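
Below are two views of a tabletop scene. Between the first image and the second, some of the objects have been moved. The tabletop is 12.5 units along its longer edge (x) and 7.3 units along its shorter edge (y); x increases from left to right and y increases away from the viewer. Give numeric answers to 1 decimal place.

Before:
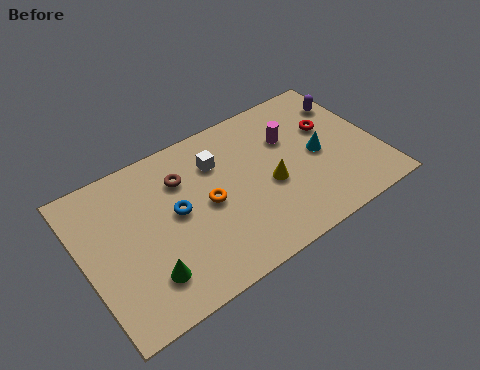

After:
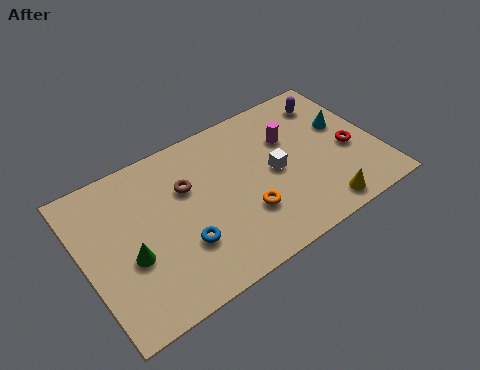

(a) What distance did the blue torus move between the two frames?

1.6

From (3.9, 3.9) to (3.9, 2.3), the blue torus covered √(0.0² + 1.6²) ≈ 1.6 units.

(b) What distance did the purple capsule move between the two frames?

0.8

The purple capsule moved from about (11.7, 5.5) to (11.0, 5.9), a distance of √(0.7² + 0.4²) ≈ 0.8.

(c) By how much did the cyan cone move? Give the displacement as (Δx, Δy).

(1.3, 0.9)

The cyan cone started near (10.0, 3.5) and ended near (11.3, 4.4).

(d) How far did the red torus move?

1.6

The red torus moved from about (10.7, 4.6) to (11.3, 3.1), a distance of √(0.6² + 1.5²) ≈ 1.6.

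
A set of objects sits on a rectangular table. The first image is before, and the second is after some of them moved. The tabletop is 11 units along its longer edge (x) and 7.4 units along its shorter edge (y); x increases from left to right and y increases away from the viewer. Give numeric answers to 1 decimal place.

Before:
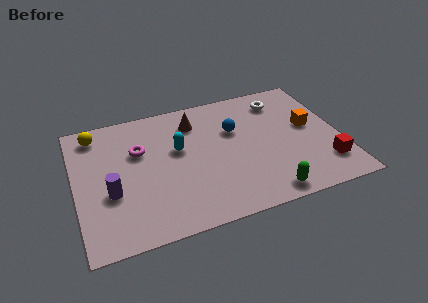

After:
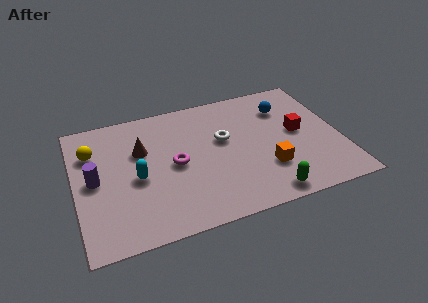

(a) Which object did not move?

the green capsule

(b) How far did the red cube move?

2.4

The red cube was near (10.2, 1.7) before and (9.3, 3.9) after, so it travelled √(0.9² + 2.2²) ≈ 2.4 units.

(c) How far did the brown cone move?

2.5

The brown cone moved from about (5.1, 5.8) to (2.8, 4.8), a distance of √(2.3² + 1.0²) ≈ 2.5.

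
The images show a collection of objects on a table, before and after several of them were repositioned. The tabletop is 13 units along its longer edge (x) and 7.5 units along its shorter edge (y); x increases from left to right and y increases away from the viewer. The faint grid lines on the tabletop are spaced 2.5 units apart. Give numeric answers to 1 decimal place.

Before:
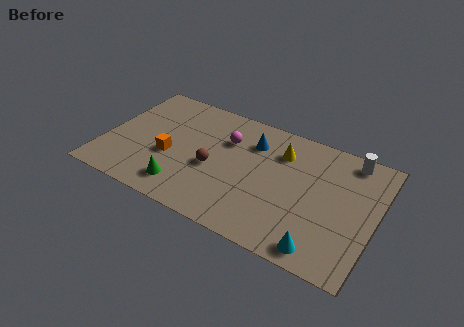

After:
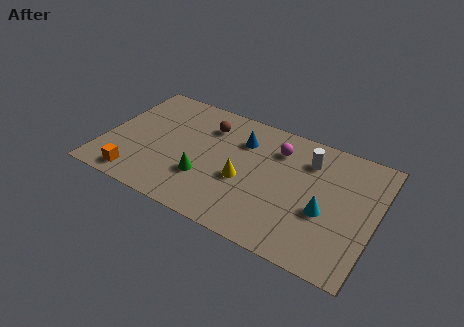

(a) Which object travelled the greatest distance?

the yellow cone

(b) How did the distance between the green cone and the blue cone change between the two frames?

-1.6

The distance was about 5.0 in the first image and 3.4 in the second, so they moved 1.6 units closer together.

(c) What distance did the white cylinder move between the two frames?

2.1

From (11.5, 6.6) to (9.6, 5.7), the white cylinder covered √(1.9² + 0.9²) ≈ 2.1 units.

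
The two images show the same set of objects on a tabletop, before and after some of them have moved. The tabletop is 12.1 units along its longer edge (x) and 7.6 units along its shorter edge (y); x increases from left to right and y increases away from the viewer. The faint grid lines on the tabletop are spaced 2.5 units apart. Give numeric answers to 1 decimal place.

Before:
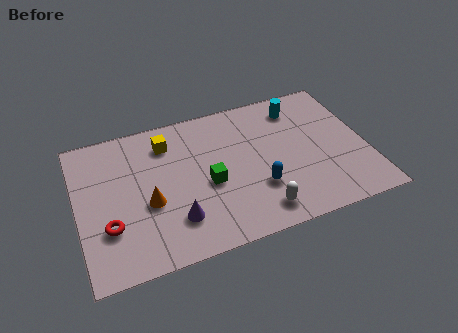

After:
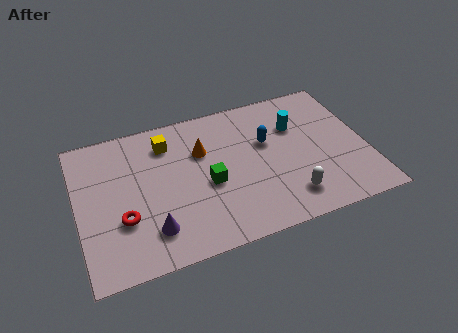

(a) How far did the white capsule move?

1.3

The white capsule was near (7.3, 1.2) before and (8.6, 1.5) after, so it travelled √(1.3² + 0.3²) ≈ 1.3 units.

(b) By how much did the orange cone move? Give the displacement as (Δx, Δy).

(2.4, 2.0)

The orange cone was at about (2.9, 3.1) and moved to about (5.3, 5.1).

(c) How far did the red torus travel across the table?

0.6

The red torus was near (1.2, 2.4) before and (1.8, 2.6) after, so it travelled √(0.6² + 0.2²) ≈ 0.6 units.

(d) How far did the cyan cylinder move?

1.0

The cyan cylinder moved from about (9.5, 6.2) to (9.3, 5.2), a distance of √(0.2² + 1.0²) ≈ 1.0.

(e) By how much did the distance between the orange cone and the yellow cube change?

-1.4

Before: roughly 3.1 units apart; after: 1.7. That's 1.4 units closer together.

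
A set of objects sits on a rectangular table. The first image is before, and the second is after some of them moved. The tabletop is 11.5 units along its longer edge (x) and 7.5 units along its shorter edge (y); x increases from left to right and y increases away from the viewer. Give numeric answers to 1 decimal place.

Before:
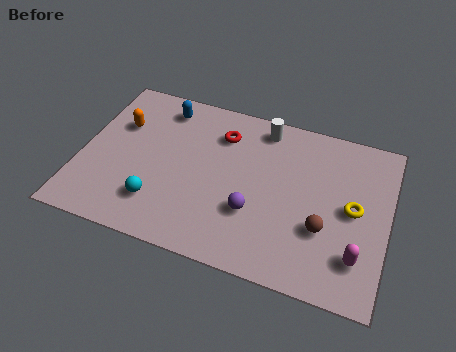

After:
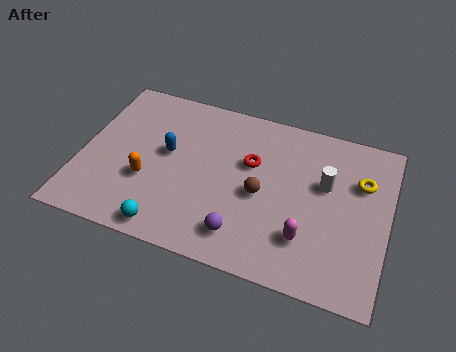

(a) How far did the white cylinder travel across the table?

3.1

The white cylinder moved from about (6.6, 6.5) to (9.1, 4.6), a distance of √(2.5² + 1.9²) ≈ 3.1.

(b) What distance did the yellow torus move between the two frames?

1.3

From (10.2, 3.8) to (10.4, 5.1), the yellow torus covered √(0.2² + 1.3²) ≈ 1.3 units.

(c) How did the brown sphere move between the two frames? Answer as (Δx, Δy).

(-2.4, 0.8)

The brown sphere was at about (9.2, 2.6) and moved to about (6.8, 3.4).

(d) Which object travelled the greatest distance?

the white cylinder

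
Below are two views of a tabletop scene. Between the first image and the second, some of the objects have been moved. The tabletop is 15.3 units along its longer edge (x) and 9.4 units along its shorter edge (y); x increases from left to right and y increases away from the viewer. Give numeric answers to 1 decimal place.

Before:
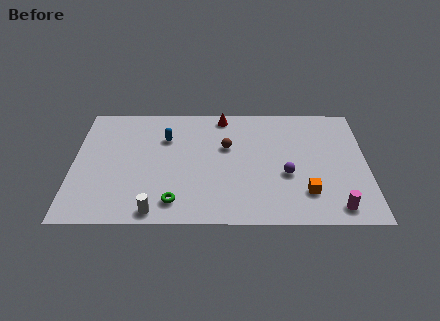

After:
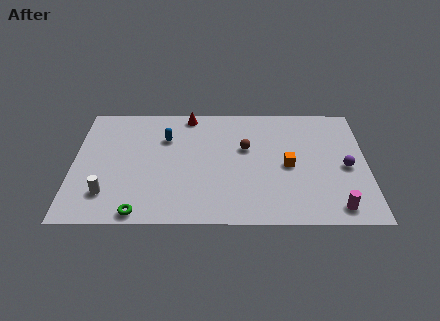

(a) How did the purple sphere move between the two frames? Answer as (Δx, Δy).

(3.1, 0.6)

From the two frames, the purple sphere sits at roughly (11.1, 3.7) before and (14.2, 4.3) after.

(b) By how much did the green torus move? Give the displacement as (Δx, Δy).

(-1.8, -0.8)

The green torus was at about (5.3, 1.6) and moved to about (3.5, 0.8).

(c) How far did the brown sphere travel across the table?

1.0

From (8.0, 5.9) to (9.0, 5.8), the brown sphere covered √(1.0² + 0.1²) ≈ 1.0 units.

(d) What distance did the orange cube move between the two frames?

2.3

The orange cube was near (12.1, 2.3) before and (11.2, 4.4) after, so it travelled √(0.9² + 2.1²) ≈ 2.3 units.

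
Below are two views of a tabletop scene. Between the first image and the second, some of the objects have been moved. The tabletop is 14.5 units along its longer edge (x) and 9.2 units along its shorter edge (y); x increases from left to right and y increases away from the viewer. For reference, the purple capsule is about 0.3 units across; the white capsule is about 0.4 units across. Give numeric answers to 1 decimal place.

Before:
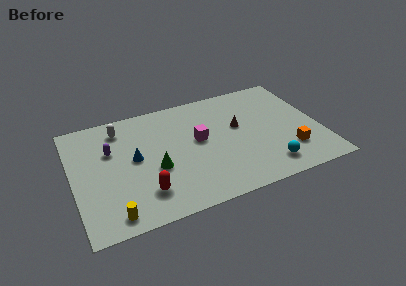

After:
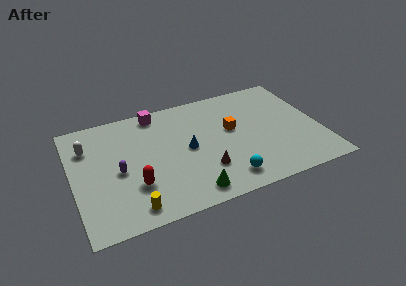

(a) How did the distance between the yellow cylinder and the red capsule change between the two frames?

-0.5

Before: roughly 2.1 units apart; after: 1.6. That's 0.5 units closer together.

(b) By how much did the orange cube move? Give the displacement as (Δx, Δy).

(-3.1, 2.9)

From the two frames, the orange cube sits at roughly (12.5, 2.4) before and (9.4, 5.3) after.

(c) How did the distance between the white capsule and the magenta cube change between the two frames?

-0.6

The distance was about 5.1 in the first image and 4.5 in the second, so they moved 0.6 units closer together.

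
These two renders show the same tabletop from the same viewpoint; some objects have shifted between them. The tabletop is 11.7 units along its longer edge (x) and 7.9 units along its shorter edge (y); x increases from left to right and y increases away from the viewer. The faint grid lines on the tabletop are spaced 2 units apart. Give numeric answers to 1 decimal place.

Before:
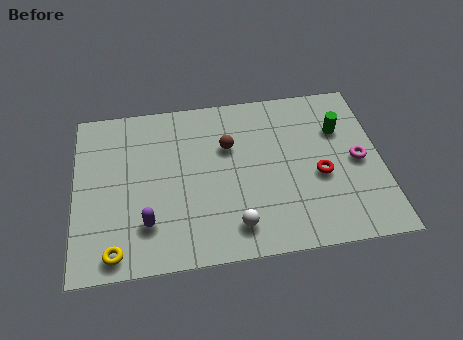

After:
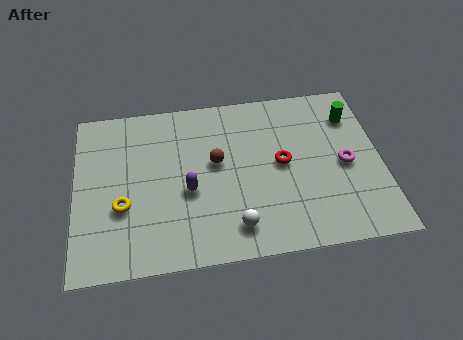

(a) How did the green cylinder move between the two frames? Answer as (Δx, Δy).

(0.5, 0.6)

From the two frames, the green cylinder sits at roughly (10.2, 5.4) before and (10.7, 6.0) after.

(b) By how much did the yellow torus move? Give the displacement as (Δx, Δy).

(0.3, 2.0)

From the two frames, the yellow torus sits at roughly (1.5, 0.9) before and (1.8, 2.9) after.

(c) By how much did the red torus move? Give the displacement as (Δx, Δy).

(-1.4, 0.8)

From the two frames, the red torus sits at roughly (9.3, 3.3) before and (7.9, 4.1) after.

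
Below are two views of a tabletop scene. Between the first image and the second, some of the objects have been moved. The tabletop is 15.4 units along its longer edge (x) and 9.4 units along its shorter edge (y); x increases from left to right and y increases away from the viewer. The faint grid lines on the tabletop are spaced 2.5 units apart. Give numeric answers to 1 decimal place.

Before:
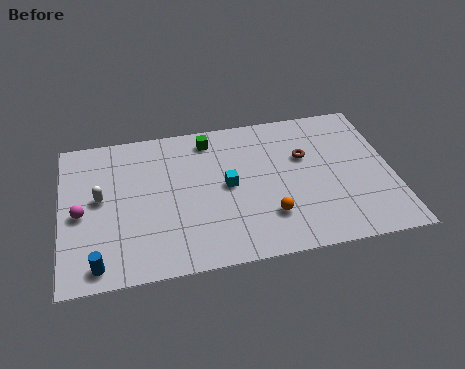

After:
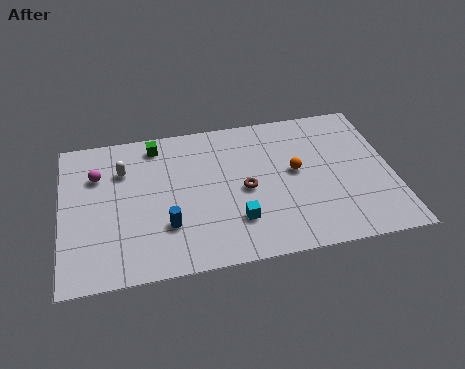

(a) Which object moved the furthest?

the blue cylinder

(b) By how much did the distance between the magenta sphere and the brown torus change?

-3.5

They were about 10.6 units apart before and 7.1 after — 3.5 units closer together.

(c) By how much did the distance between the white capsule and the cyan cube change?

+0.7

The distance was about 5.9 in the first image and 6.6 in the second, so they moved 0.7 units further apart.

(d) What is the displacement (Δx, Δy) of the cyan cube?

(0.3, -2.3)

The cyan cube was at about (7.7, 4.8) and moved to about (8.0, 2.5).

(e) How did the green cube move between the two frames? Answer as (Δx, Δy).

(-2.5, 0.1)

From the two frames, the green cube sits at roughly (7.0, 8.0) before and (4.5, 8.1) after.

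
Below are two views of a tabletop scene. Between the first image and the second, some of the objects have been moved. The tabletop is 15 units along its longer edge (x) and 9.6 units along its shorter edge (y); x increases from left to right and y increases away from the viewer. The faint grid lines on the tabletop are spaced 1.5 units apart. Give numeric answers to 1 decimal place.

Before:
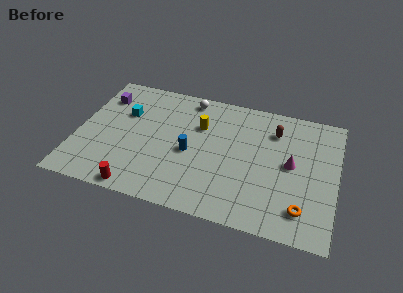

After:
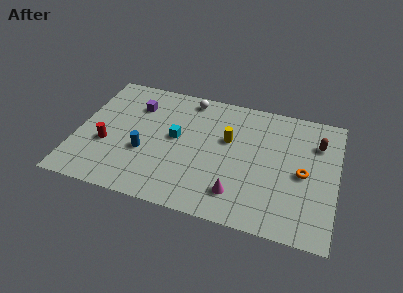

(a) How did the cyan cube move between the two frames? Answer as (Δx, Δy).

(3.1, -1.1)

The cyan cube was at about (2.6, 6.3) and moved to about (5.7, 5.2).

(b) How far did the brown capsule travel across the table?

2.5

From (11.3, 7.3) to (13.8, 7.0), the brown capsule covered √(2.5² + 0.3²) ≈ 2.5 units.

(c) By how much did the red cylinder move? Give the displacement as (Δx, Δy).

(-2.1, 2.8)

From the two frames, the red cylinder sits at roughly (3.9, 0.8) before and (1.8, 3.6) after.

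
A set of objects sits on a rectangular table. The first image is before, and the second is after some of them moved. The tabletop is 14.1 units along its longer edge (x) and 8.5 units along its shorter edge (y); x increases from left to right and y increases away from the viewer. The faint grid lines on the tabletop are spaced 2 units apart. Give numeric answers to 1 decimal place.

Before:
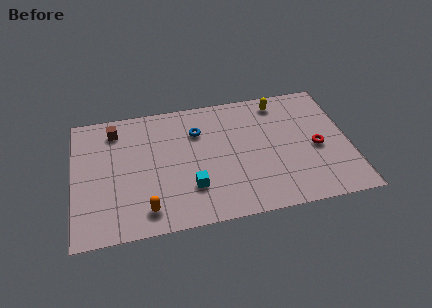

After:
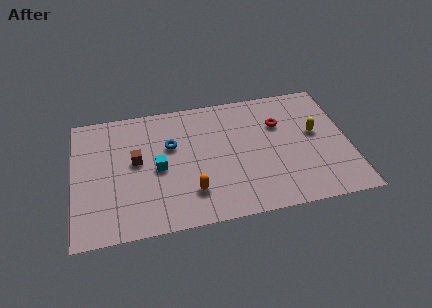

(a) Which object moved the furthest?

the yellow capsule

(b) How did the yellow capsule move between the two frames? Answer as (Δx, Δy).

(1.7, -2.5)

From the two frames, the yellow capsule sits at roughly (10.7, 7.3) before and (12.4, 4.8) after.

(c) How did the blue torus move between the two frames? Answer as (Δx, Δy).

(-1.4, -0.7)

From the two frames, the blue torus sits at roughly (6.4, 6.1) before and (5.0, 5.4) after.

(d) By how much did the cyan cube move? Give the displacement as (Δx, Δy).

(-1.6, 1.6)

The cyan cube was at about (5.9, 2.4) and moved to about (4.3, 4.0).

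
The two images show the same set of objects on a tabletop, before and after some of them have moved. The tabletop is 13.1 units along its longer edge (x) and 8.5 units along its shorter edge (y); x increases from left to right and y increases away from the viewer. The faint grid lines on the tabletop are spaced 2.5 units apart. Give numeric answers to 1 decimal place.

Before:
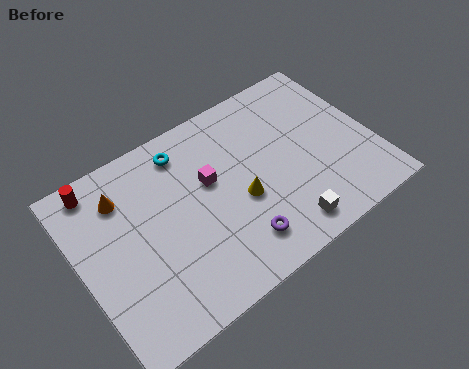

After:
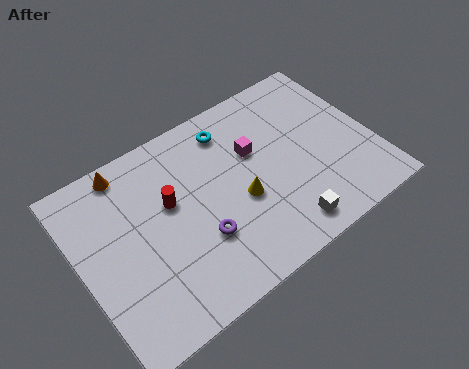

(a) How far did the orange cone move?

1.2

From (2.2, 6.5) to (2.6, 7.6), the orange cone covered √(0.4² + 1.1²) ≈ 1.2 units.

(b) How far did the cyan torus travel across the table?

2.1

The cyan torus moved from about (5.1, 7.1) to (7.2, 7.0), a distance of √(2.1² + 0.1²) ≈ 2.1.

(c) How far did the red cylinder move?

3.7

The red cylinder moved from about (1.3, 7.5) to (4.1, 5.1), a distance of √(2.8² + 2.4²) ≈ 3.7.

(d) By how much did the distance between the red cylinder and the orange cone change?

+1.6

Before: roughly 1.3 units apart; after: 2.9. That's 1.6 units further apart.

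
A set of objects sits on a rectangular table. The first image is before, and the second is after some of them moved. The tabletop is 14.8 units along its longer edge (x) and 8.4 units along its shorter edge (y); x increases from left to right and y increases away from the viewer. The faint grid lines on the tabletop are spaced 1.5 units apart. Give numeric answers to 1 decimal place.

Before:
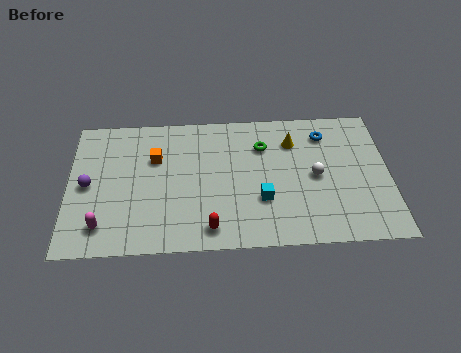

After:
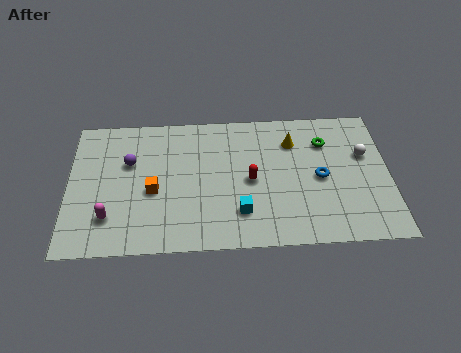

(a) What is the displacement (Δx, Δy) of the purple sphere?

(1.9, 1.3)

The purple sphere was at about (0.9, 4.1) and moved to about (2.8, 5.4).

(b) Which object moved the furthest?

the red capsule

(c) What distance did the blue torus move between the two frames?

2.7

The blue torus was near (11.9, 6.7) before and (11.6, 4.0) after, so it travelled √(0.3² + 2.7²) ≈ 2.7 units.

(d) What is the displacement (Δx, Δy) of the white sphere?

(2.3, 1.2)

From the two frames, the white sphere sits at roughly (11.4, 4.1) before and (13.7, 5.3) after.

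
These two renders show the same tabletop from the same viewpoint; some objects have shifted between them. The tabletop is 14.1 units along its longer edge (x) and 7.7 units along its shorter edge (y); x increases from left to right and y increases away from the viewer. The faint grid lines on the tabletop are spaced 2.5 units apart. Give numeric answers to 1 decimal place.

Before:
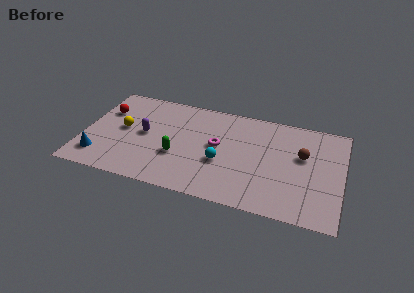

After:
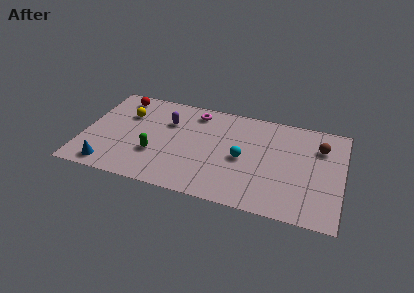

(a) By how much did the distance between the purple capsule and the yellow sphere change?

+1.1

Before: roughly 1.2 units apart; after: 2.3. That's 1.1 units further apart.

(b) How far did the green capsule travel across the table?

1.2

The green capsule was near (5.2, 2.8) before and (4.0, 2.6) after, so it travelled √(1.2² + 0.2²) ≈ 1.2 units.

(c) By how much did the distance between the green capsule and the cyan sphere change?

+2.4

Before: roughly 2.4 units apart; after: 4.8. That's 2.4 units further apart.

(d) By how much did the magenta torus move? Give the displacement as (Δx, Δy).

(-1.4, 2.3)

The magenta torus started near (7.3, 4.2) and ended near (5.9, 6.5).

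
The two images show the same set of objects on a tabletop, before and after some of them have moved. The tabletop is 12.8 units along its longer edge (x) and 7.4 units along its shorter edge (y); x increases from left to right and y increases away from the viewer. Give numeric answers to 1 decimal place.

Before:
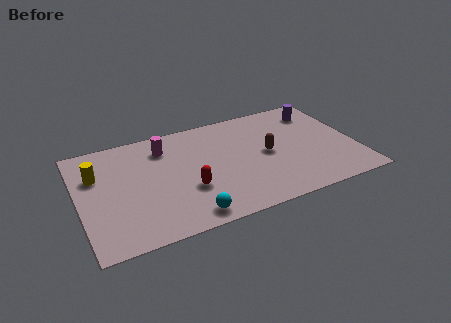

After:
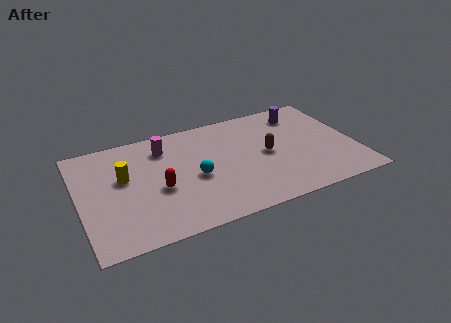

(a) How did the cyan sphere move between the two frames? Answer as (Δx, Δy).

(0.6, 2.4)

The cyan sphere started near (4.7, 0.9) and ended near (5.3, 3.3).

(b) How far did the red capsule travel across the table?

1.4

The red capsule moved from about (4.9, 2.6) to (3.6, 3.1), a distance of √(1.3² + 0.5²) ≈ 1.4.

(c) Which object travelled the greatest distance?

the cyan sphere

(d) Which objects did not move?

the brown capsule and the magenta cylinder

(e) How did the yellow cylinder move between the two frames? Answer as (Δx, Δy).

(1.2, -0.6)

From the two frames, the yellow cylinder sits at roughly (0.9, 5.0) before and (2.1, 4.4) after.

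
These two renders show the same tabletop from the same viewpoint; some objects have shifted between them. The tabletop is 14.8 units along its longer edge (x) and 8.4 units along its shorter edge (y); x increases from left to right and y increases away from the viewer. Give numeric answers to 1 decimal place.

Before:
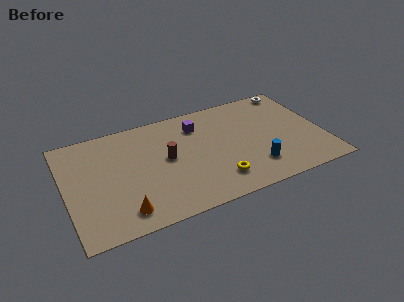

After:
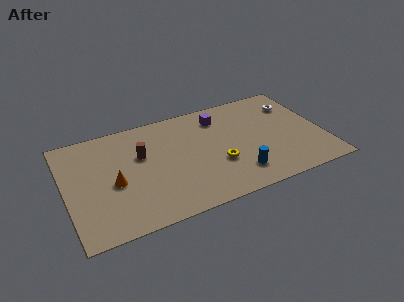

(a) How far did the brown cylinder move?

1.6

From (5.8, 4.5) to (4.4, 5.3), the brown cylinder covered √(1.4² + 0.8²) ≈ 1.6 units.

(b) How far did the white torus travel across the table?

1.3

The white torus was near (13.6, 7.6) before and (13.5, 6.3) after, so it travelled √(0.1² + 1.3²) ≈ 1.3 units.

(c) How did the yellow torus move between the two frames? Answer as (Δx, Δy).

(0.2, 1.2)

The yellow torus started near (8.4, 1.8) and ended near (8.6, 3.0).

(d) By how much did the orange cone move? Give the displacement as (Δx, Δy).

(-0.3, 2.3)

The orange cone started near (3.0, 1.4) and ended near (2.7, 3.7).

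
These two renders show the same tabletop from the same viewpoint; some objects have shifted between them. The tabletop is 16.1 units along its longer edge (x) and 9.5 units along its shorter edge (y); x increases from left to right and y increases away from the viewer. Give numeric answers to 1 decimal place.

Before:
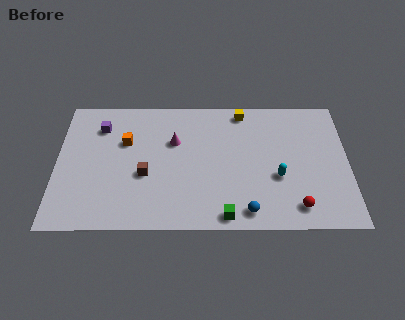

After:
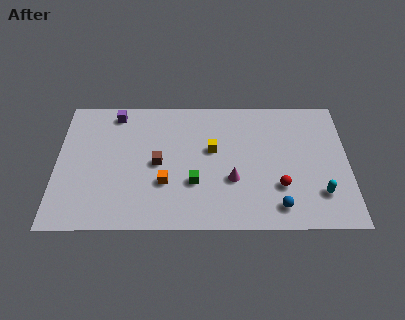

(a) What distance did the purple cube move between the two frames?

1.3

From (2.4, 7.3) to (3.2, 8.3), the purple cube covered √(0.8² + 1.0²) ≈ 1.3 units.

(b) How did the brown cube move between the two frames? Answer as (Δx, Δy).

(0.7, 0.8)

From the two frames, the brown cube sits at roughly (4.9, 3.8) before and (5.6, 4.6) after.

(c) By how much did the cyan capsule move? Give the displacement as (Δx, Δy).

(2.3, -1.2)

The cyan capsule started near (12.2, 3.6) and ended near (14.5, 2.4).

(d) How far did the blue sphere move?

1.7

The blue sphere moved from about (10.5, 1.2) to (12.2, 1.5), a distance of √(1.7² + 0.3²) ≈ 1.7.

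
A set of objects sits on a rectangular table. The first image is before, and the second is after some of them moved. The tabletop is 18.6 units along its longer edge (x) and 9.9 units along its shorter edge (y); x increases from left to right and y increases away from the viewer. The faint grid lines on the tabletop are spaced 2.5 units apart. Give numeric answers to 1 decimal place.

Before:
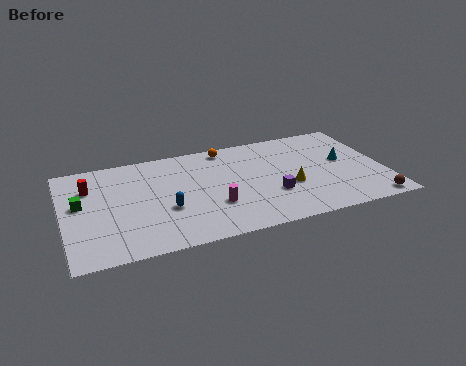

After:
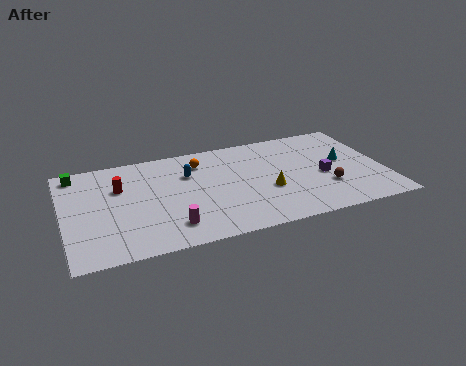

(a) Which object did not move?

the cyan cone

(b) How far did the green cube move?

3.1

From (1.0, 5.6) to (0.9, 8.7), the green cube covered √(0.1² + 3.1²) ≈ 3.1 units.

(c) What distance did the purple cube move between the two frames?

3.3

From (11.9, 3.3) to (15.0, 4.3), the purple cube covered √(3.1² + 1.0²) ≈ 3.3 units.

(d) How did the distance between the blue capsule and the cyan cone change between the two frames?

-1.6

Before: roughly 10.8 units apart; after: 9.2. That's 1.6 units closer together.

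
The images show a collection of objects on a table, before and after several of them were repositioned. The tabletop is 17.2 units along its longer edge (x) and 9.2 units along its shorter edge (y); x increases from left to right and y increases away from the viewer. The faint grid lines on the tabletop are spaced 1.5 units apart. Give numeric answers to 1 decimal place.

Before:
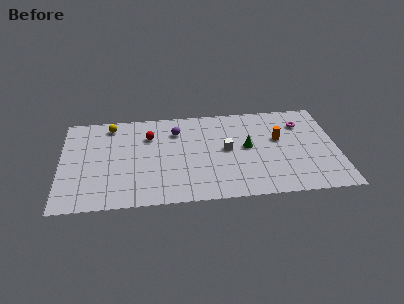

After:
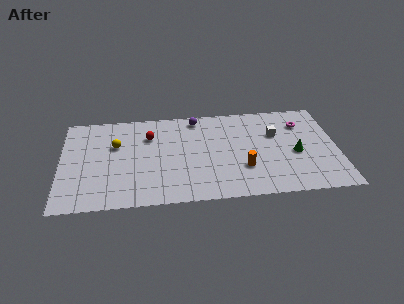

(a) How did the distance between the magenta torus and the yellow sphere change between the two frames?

-0.3

They were about 12.0 units apart before and 11.7 after — 0.3 units closer together.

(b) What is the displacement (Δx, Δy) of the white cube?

(3.1, 1.2)

The white cube started near (10.3, 4.8) and ended near (13.4, 6.0).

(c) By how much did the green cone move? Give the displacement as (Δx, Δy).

(3.0, -0.9)

The green cone was at about (11.6, 4.9) and moved to about (14.6, 4.0).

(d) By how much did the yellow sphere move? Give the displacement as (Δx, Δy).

(0.3, -2.0)

From the two frames, the yellow sphere sits at roughly (3.1, 7.9) before and (3.4, 5.9) after.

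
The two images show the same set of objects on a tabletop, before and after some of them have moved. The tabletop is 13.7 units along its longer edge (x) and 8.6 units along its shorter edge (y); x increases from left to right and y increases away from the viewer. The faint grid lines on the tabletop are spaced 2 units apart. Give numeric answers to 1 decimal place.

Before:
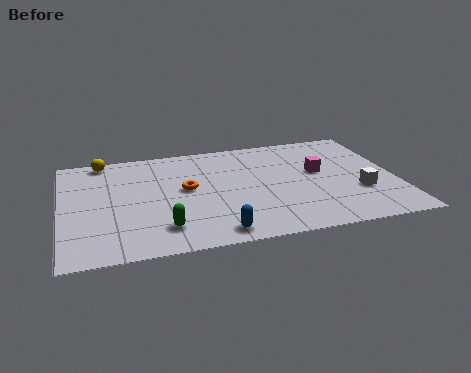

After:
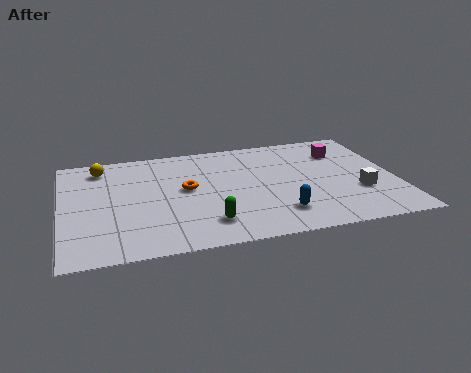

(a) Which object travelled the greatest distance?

the blue capsule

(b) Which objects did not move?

the white cube and the orange torus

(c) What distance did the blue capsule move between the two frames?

2.8

The blue capsule moved from about (6.1, 1.0) to (8.7, 1.9), a distance of √(2.6² + 0.9²) ≈ 2.8.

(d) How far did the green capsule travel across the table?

1.8

The green capsule moved from about (4.0, 1.8) to (5.8, 1.8), a distance of √(1.8² + 0.0²) ≈ 1.8.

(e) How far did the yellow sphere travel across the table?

0.6

The yellow sphere moved from about (1.8, 7.8) to (1.7, 7.2), a distance of √(0.1² + 0.6²) ≈ 0.6.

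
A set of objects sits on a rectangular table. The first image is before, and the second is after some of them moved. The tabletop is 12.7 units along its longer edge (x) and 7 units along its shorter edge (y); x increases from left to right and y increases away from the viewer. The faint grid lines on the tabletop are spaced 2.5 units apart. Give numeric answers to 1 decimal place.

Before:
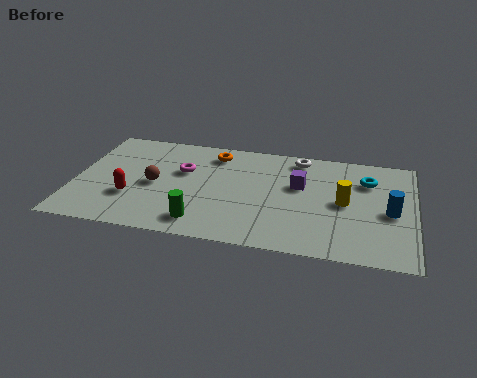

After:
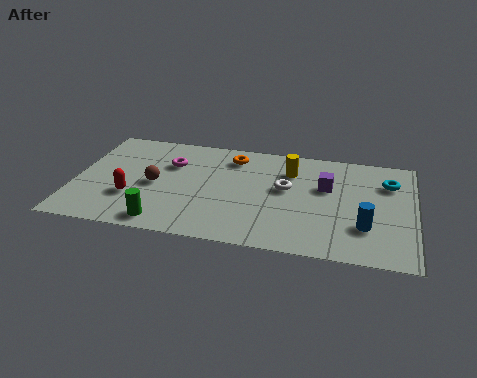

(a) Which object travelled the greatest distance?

the yellow cylinder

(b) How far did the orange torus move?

0.7

The orange torus was near (5.1, 5.8) before and (5.8, 5.7) after, so it travelled √(0.7² + 0.1²) ≈ 0.7 units.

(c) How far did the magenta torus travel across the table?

0.6

The magenta torus moved from about (4.0, 4.4) to (3.5, 4.8), a distance of √(0.5² + 0.4²) ≈ 0.6.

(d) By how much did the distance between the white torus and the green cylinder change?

-0.6

They were about 6.0 units apart before and 5.4 after — 0.6 units closer together.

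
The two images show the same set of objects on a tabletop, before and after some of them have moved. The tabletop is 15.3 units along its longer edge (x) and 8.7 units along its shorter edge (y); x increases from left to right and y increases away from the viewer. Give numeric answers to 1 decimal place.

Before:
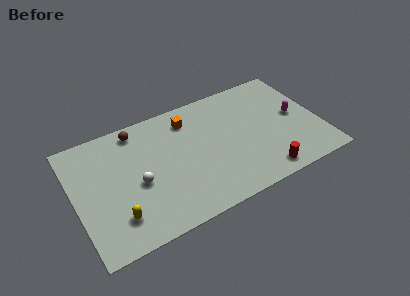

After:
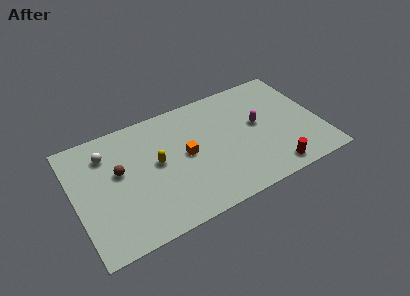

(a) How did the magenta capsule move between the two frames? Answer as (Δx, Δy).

(-2.4, 0.3)

The magenta capsule started near (13.9, 4.5) and ended near (11.5, 4.8).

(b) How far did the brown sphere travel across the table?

2.9

From (4.2, 7.6) to (2.8, 5.1), the brown sphere covered √(1.4² + 2.5²) ≈ 2.9 units.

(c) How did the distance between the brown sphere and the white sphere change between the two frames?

-2.1

The distance was about 3.8 in the first image and 1.7 in the second, so they moved 2.1 units closer together.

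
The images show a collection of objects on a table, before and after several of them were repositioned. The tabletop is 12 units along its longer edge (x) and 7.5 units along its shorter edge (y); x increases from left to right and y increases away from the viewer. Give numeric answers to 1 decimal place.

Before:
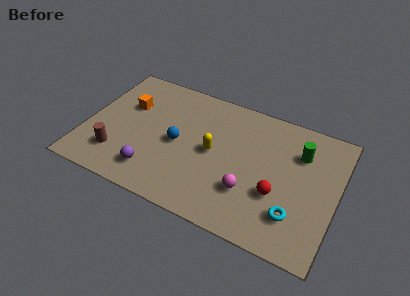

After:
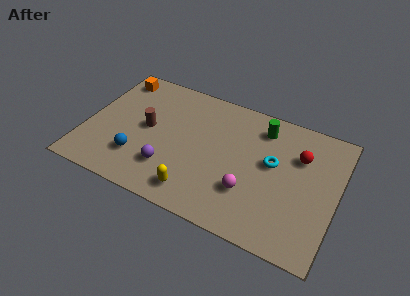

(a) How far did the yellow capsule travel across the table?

2.6

The yellow capsule moved from about (6.1, 3.8) to (5.6, 1.2), a distance of √(0.5² + 2.6²) ≈ 2.6.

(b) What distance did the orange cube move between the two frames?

1.7

The orange cube was near (1.8, 4.9) before and (1.0, 6.4) after, so it travelled √(0.8² + 1.5²) ≈ 1.7 units.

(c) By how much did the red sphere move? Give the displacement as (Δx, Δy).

(0.8, 2.5)

The red sphere was at about (9.3, 2.7) and moved to about (10.1, 5.2).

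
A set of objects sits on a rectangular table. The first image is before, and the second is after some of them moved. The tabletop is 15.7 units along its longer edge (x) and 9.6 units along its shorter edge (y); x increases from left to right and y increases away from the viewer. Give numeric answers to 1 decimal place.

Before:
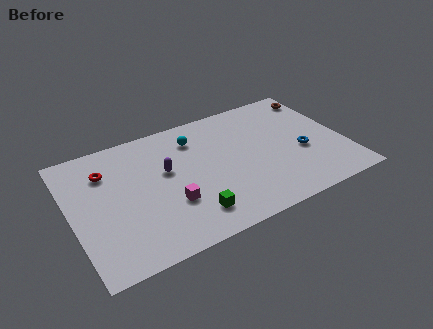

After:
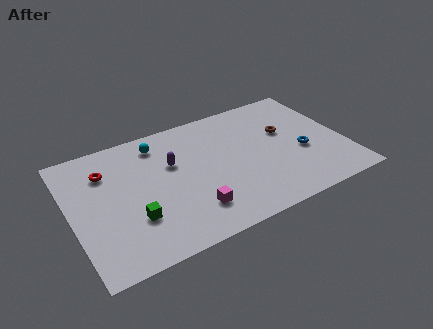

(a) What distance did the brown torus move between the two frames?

3.3

The brown torus moved from about (14.9, 8.1) to (12.5, 5.9), a distance of √(2.4² + 2.2²) ≈ 3.3.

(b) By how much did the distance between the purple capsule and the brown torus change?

-3.1

The distance was about 9.7 in the first image and 6.6 in the second, so they moved 3.1 units closer together.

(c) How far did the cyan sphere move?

2.2

The cyan sphere was near (7.4, 7.5) before and (5.3, 8.0) after, so it travelled √(2.1² + 0.5²) ≈ 2.2 units.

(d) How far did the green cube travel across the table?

3.3

From (6.4, 1.9) to (3.3, 3.0), the green cube covered √(3.1² + 1.1²) ≈ 3.3 units.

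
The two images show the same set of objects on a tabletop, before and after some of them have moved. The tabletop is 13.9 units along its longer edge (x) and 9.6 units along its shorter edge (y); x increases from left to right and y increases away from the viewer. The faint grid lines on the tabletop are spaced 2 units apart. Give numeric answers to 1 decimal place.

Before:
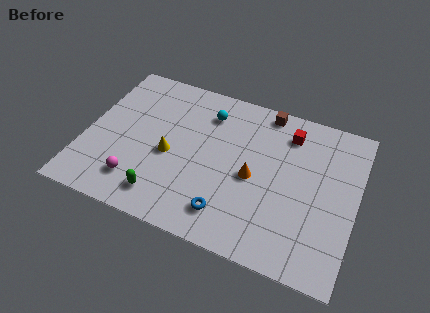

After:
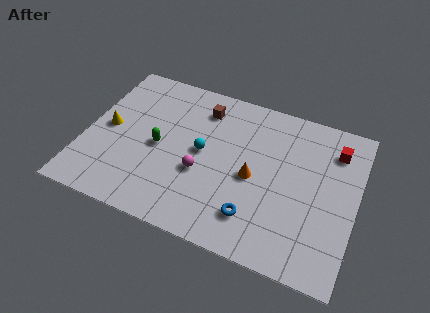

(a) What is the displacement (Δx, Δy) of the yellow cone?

(-3.3, 0.6)

The yellow cone started near (4.4, 4.2) and ended near (1.1, 4.8).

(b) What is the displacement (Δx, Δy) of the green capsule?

(-0.6, 2.9)

The green capsule was at about (4.4, 1.6) and moved to about (3.8, 4.5).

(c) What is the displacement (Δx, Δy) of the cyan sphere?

(0.0, -2.5)

From the two frames, the cyan sphere sits at roughly (6.0, 7.5) before and (6.0, 5.0) after.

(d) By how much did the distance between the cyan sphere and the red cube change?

+2.9

The distance was about 4.2 in the first image and 7.1 in the second, so they moved 2.9 units further apart.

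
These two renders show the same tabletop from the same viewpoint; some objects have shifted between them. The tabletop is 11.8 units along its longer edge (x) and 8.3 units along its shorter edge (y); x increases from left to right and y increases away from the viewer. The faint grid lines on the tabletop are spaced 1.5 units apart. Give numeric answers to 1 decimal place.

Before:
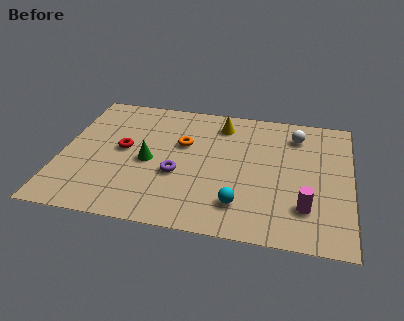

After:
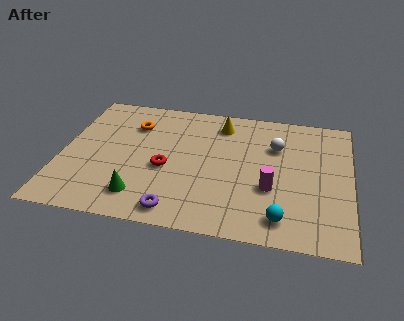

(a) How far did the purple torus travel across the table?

2.2

From (4.8, 3.2) to (4.9, 1.0), the purple torus covered √(0.1² + 2.2²) ≈ 2.2 units.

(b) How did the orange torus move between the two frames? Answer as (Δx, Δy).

(-2.1, 0.9)

The orange torus started near (4.9, 5.2) and ended near (2.8, 6.1).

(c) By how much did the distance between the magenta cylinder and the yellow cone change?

-1.5

The distance was about 5.9 in the first image and 4.4 in the second, so they moved 1.5 units closer together.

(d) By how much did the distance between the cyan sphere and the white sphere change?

-0.8

Before: roughly 5.2 units apart; after: 4.4. That's 0.8 units closer together.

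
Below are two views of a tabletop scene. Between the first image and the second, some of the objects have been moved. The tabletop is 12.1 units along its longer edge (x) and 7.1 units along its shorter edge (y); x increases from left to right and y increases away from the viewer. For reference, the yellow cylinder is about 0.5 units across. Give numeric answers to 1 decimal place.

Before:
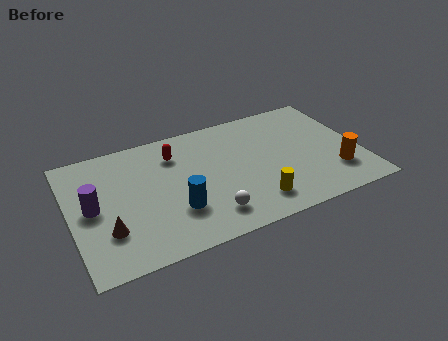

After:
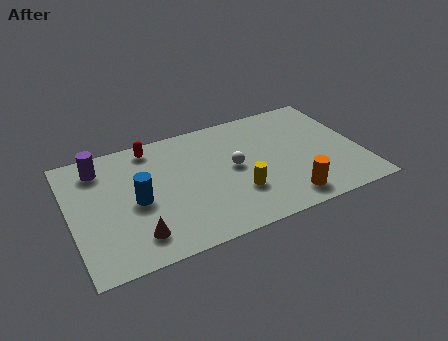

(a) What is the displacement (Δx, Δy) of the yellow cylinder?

(-0.6, 0.8)

The yellow cylinder started near (7.4, 1.4) and ended near (6.8, 2.2).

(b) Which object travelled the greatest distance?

the white sphere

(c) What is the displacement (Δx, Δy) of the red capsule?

(-0.9, 0.8)

From the two frames, the red capsule sits at roughly (4.5, 5.4) before and (3.6, 6.2) after.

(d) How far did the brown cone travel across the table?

1.3

From (1.4, 2.1) to (2.5, 1.4), the brown cone covered √(1.1² + 0.7²) ≈ 1.3 units.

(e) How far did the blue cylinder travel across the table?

1.9

From (4.2, 2.2) to (2.7, 3.3), the blue cylinder covered √(1.5² + 1.1²) ≈ 1.9 units.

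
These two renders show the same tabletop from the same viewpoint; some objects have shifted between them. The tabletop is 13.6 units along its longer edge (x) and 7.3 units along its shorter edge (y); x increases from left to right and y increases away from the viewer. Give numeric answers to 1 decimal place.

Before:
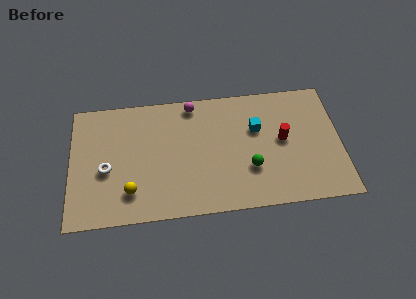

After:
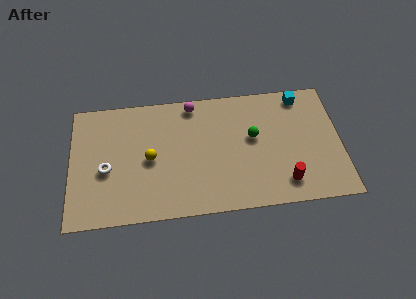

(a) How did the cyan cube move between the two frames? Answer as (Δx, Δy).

(2.3, 1.7)

The cyan cube started near (9.4, 4.7) and ended near (11.7, 6.4).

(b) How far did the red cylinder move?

2.5

The red cylinder was near (10.7, 3.9) before and (10.7, 1.4) after, so it travelled √(0.0² + 2.5²) ≈ 2.5 units.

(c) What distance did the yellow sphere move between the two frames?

2.1

The yellow sphere moved from about (3.0, 1.7) to (4.0, 3.5), a distance of √(1.0² + 1.8²) ≈ 2.1.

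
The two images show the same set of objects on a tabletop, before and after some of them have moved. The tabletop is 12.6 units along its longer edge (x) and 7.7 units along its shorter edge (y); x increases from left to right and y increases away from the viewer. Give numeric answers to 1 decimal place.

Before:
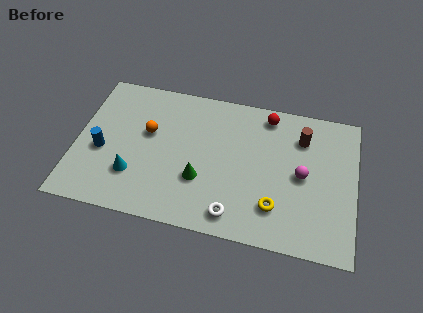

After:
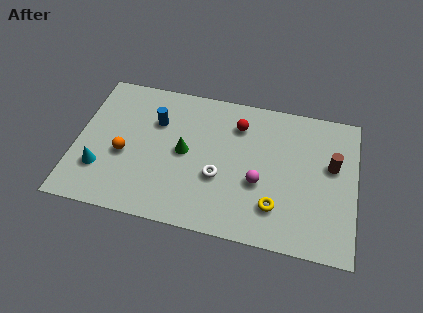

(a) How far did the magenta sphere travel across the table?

2.1

From (10.2, 3.8) to (8.3, 3.0), the magenta sphere covered √(1.9² + 0.8²) ≈ 2.1 units.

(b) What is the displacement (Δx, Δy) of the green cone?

(-0.8, 1.3)

From the two frames, the green cone sits at roughly (5.7, 2.6) before and (4.9, 3.9) after.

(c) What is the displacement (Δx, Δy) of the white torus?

(-0.8, 1.8)

The white torus was at about (7.3, 1.1) and moved to about (6.5, 2.9).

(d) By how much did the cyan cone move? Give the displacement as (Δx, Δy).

(-1.5, 0.0)

From the two frames, the cyan cone sits at roughly (2.7, 2.2) before and (1.2, 2.2) after.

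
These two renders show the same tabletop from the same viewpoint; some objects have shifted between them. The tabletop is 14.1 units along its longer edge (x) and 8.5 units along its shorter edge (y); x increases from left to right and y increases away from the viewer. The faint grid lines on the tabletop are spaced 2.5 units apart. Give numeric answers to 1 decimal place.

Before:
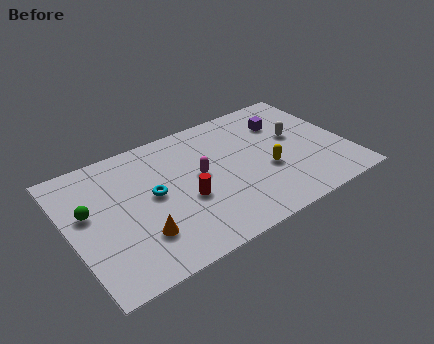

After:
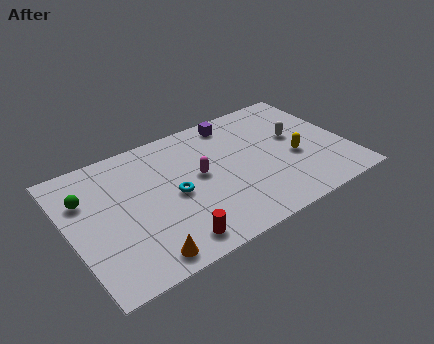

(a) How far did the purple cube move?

2.7

The purple cube was near (11.3, 6.2) before and (8.9, 7.4) after, so it travelled √(2.4² + 1.2²) ≈ 2.7 units.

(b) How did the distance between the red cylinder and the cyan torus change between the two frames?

+1.0

They were about 1.9 units apart before and 2.9 after — 1.0 units further apart.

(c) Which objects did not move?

the magenta capsule and the white capsule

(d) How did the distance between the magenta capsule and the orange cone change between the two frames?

+0.9

Before: roughly 4.1 units apart; after: 5.0. That's 0.9 units further apart.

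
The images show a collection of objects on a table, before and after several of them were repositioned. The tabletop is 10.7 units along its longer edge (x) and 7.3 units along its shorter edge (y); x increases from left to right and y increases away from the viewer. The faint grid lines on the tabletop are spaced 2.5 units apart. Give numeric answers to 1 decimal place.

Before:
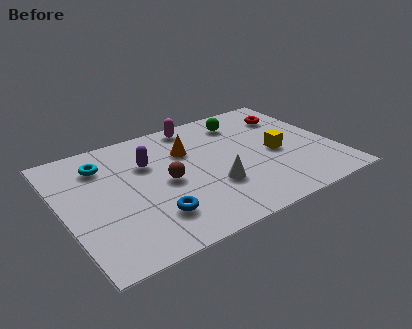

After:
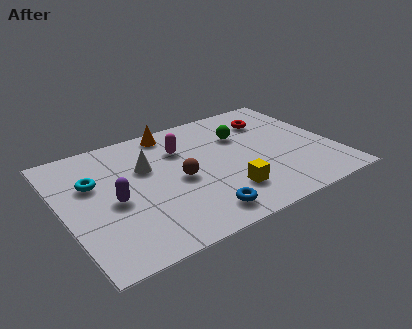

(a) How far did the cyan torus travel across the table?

1.0

The cyan torus was near (1.8, 5.6) before and (1.3, 4.7) after, so it travelled √(0.5² + 0.9²) ≈ 1.0 units.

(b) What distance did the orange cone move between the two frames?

1.6

From (5.1, 5.0) to (4.7, 6.5), the orange cone covered √(0.4² + 1.5²) ≈ 1.6 units.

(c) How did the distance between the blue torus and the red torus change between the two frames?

-1.5

Before: roughly 7.2 units apart; after: 5.7. That's 1.5 units closer together.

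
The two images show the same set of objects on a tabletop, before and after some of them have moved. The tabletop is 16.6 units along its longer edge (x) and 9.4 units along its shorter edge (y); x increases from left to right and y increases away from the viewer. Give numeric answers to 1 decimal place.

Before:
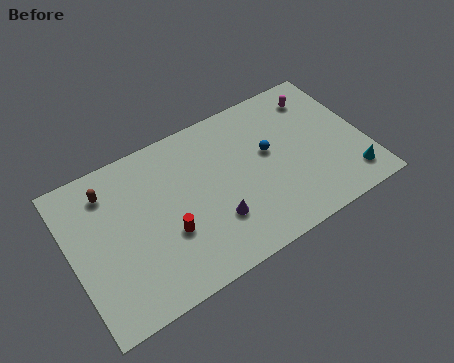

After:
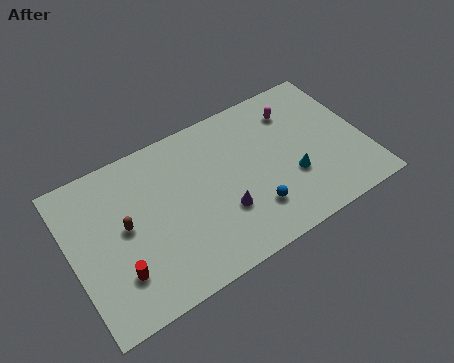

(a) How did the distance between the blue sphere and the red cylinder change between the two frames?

+1.2

They were about 6.4 units apart before and 7.6 after — 1.2 units further apart.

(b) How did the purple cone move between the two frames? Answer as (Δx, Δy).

(0.5, 0.3)

The purple cone started near (7.8, 2.8) and ended near (8.3, 3.1).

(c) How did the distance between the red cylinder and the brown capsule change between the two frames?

-2.4

Before: roughly 5.0 units apart; after: 2.6. That's 2.4 units closer together.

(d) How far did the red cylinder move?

3.0

From (5.2, 3.4) to (2.3, 2.5), the red cylinder covered √(2.9² + 0.9²) ≈ 3.0 units.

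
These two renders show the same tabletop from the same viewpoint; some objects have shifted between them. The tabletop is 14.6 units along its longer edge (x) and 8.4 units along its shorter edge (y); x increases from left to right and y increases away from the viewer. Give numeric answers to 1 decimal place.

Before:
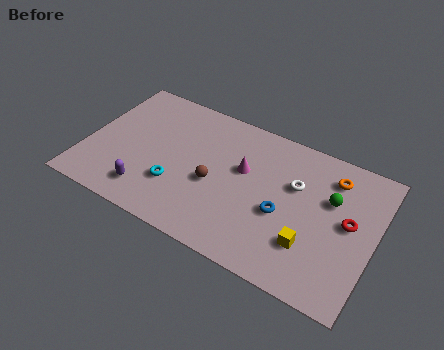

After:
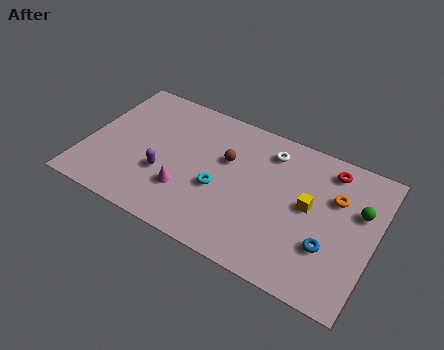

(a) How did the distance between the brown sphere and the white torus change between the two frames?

-1.8

They were about 4.3 units apart before and 2.5 after — 1.8 units closer together.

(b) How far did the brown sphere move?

1.7

From (6.6, 3.6) to (7.0, 5.3), the brown sphere covered √(0.4² + 1.7²) ≈ 1.7 units.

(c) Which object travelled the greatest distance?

the magenta cone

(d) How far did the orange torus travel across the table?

1.1

The orange torus moved from about (12.2, 6.7) to (12.5, 5.6), a distance of √(0.3² + 1.1²) ≈ 1.1.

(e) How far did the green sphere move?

1.4

The green sphere was near (12.3, 5.4) before and (13.7, 5.4) after, so it travelled √(1.4² + 0.0²) ≈ 1.4 units.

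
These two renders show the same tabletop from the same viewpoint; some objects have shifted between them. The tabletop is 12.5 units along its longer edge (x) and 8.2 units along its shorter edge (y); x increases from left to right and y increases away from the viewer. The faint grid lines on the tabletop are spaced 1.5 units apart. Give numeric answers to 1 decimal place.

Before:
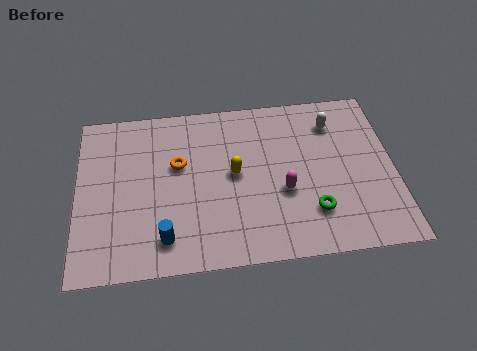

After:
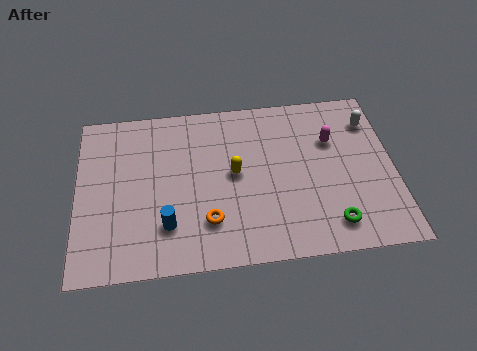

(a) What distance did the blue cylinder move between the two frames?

0.6

The blue cylinder moved from about (3.4, 1.5) to (3.5, 2.1), a distance of √(0.1² + 0.6²) ≈ 0.6.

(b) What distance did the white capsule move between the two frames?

1.5

From (10.2, 6.4) to (11.7, 6.3), the white capsule covered √(1.5² + 0.1²) ≈ 1.5 units.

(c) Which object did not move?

the yellow capsule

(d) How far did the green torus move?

1.0

The green torus moved from about (9.2, 2.1) to (9.9, 1.4), a distance of √(0.7² + 0.7²) ≈ 1.0.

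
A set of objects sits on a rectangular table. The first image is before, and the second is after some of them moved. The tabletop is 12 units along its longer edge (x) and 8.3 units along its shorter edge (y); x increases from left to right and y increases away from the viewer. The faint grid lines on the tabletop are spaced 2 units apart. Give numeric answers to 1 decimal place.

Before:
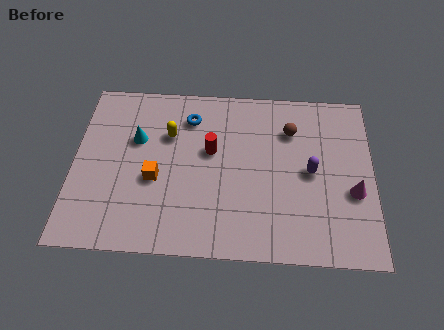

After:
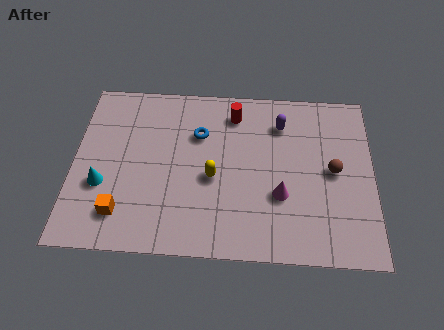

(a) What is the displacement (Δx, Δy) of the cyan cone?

(-1.3, -2.3)

The cyan cone started near (2.5, 5.3) and ended near (1.2, 3.0).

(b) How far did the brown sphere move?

2.5

The brown sphere moved from about (8.7, 6.1) to (10.4, 4.2), a distance of √(1.7² + 1.9²) ≈ 2.5.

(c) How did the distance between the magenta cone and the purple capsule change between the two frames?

+1.6

The distance was about 1.9 in the first image and 3.5 in the second, so they moved 1.6 units further apart.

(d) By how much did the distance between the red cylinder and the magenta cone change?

-1.6

Before: roughly 5.9 units apart; after: 4.3. That's 1.6 units closer together.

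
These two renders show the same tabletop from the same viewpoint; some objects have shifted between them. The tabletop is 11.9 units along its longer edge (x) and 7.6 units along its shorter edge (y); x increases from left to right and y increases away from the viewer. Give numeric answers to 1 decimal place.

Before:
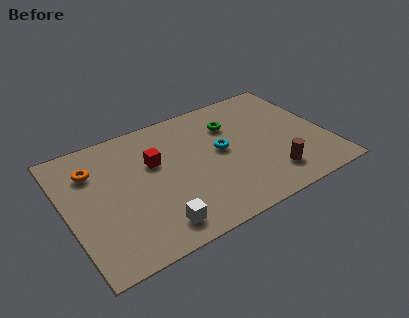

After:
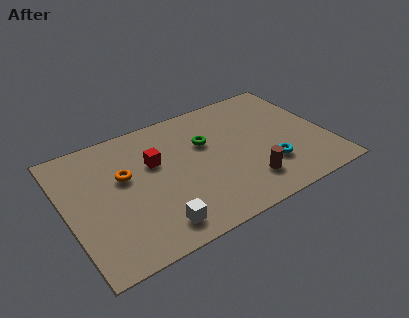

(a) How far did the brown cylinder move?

1.1

The brown cylinder was near (9.0, 1.6) before and (7.9, 1.7) after, so it travelled √(1.1² + 0.1²) ≈ 1.1 units.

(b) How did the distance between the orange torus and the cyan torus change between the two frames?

+0.8

They were about 5.9 units apart before and 6.7 after — 0.8 units further apart.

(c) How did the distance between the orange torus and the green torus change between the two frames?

-2.6

Before: roughly 6.4 units apart; after: 3.8. That's 2.6 units closer together.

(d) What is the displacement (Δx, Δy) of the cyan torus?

(1.9, -1.9)

From the two frames, the cyan torus sits at roughly (7.1, 4.1) before and (9.0, 2.2) after.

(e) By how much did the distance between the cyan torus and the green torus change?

+2.1

Before: roughly 1.6 units apart; after: 3.7. That's 2.1 units further apart.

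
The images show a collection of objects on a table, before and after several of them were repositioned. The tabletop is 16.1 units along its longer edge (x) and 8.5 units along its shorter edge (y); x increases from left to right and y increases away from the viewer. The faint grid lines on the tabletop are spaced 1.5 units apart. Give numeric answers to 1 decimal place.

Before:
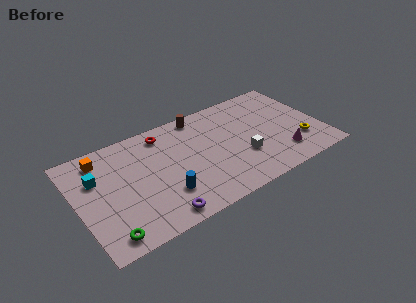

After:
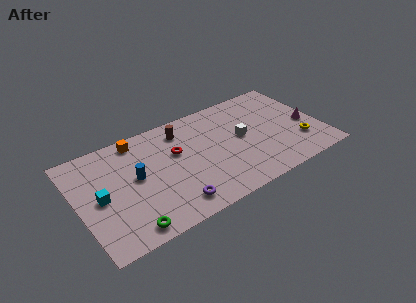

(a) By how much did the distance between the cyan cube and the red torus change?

+0.5

They were about 4.8 units apart before and 5.3 after — 0.5 units further apart.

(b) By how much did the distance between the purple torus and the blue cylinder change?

+2.3

The distance was about 1.5 in the first image and 3.8 in the second, so they moved 2.3 units further apart.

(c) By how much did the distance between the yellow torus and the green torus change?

-1.3

Before: roughly 13.1 units apart; after: 11.8. That's 1.3 units closer together.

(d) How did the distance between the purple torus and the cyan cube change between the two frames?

-0.6

The distance was about 5.8 in the first image and 5.2 in the second, so they moved 0.6 units closer together.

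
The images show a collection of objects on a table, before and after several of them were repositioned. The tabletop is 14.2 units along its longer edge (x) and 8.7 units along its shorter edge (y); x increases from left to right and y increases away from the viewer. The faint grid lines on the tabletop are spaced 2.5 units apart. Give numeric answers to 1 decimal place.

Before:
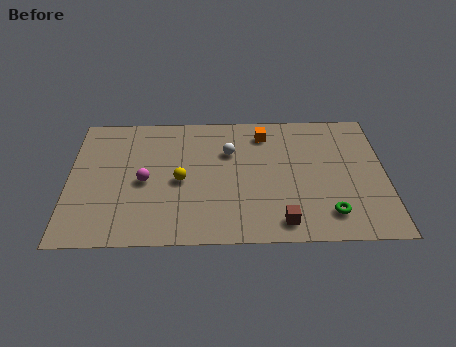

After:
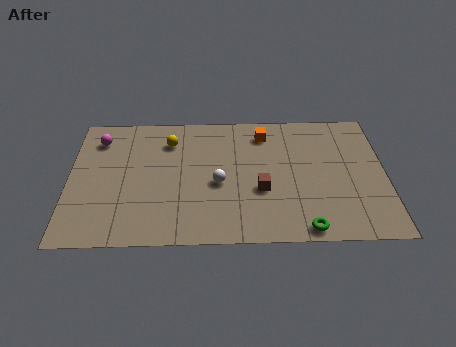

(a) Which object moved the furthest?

the magenta sphere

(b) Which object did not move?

the orange cube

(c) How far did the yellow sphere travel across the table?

2.7

The yellow sphere moved from about (5.0, 4.0) to (4.5, 6.7), a distance of √(0.5² + 2.7²) ≈ 2.7.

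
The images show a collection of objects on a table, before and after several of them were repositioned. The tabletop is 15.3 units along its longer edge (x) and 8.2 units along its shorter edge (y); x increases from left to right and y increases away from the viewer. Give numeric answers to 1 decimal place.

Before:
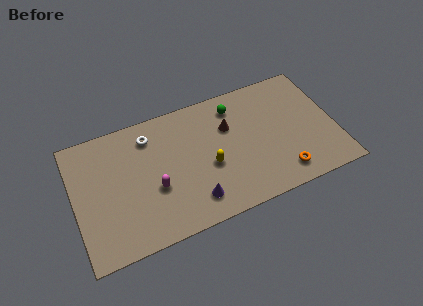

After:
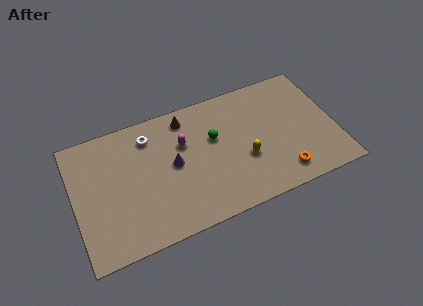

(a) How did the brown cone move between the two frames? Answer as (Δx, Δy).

(-2.4, 1.5)

From the two frames, the brown cone sits at roughly (9.2, 5.5) before and (6.8, 7.0) after.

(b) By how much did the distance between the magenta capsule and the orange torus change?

-0.8

They were about 7.5 units apart before and 6.7 after — 0.8 units closer together.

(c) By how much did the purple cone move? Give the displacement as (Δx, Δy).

(-0.9, 2.7)

The purple cone started near (6.7, 1.6) and ended near (5.8, 4.3).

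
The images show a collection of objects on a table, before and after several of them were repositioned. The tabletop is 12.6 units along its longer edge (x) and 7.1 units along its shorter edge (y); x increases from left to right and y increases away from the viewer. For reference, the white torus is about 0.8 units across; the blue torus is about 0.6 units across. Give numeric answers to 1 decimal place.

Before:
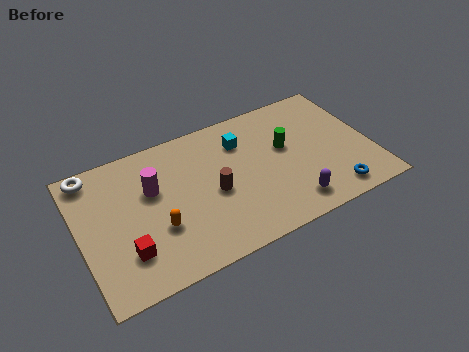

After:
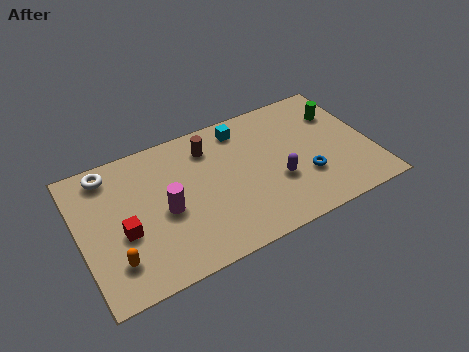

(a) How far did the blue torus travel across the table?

1.6

From (10.6, 1.0) to (9.6, 2.3), the blue torus covered √(1.0² + 1.3²) ≈ 1.6 units.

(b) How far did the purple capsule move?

1.5

From (8.8, 1.2) to (8.4, 2.6), the purple capsule covered √(0.4² + 1.4²) ≈ 1.5 units.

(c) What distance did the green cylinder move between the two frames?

2.7

The green cylinder moved from about (9.0, 4.2) to (11.5, 5.1), a distance of √(2.5² + 0.9²) ≈ 2.7.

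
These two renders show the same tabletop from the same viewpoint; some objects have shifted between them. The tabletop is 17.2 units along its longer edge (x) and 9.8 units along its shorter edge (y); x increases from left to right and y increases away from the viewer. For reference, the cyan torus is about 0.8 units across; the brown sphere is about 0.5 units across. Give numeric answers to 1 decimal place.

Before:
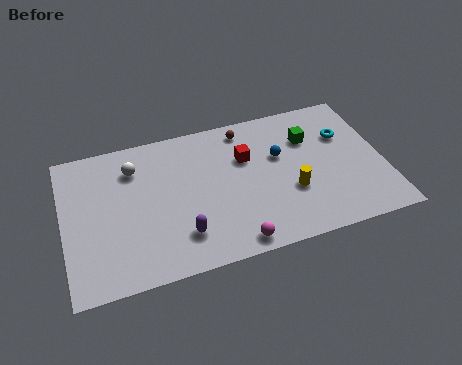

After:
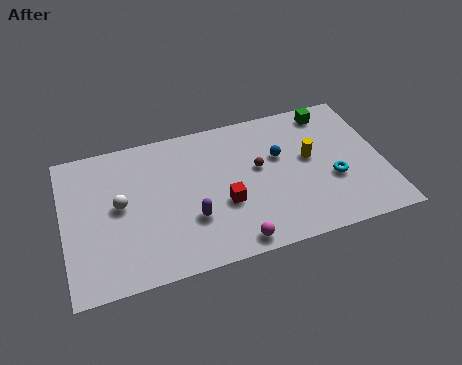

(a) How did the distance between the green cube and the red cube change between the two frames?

+4.3

They were about 3.5 units apart before and 7.8 after — 4.3 units further apart.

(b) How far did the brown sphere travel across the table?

2.9

From (10.0, 8.5) to (10.5, 5.6), the brown sphere covered √(0.5² + 2.9²) ≈ 2.9 units.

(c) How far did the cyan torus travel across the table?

3.0

From (15.3, 6.6) to (14.4, 3.7), the cyan torus covered √(0.9² + 2.9²) ≈ 3.0 units.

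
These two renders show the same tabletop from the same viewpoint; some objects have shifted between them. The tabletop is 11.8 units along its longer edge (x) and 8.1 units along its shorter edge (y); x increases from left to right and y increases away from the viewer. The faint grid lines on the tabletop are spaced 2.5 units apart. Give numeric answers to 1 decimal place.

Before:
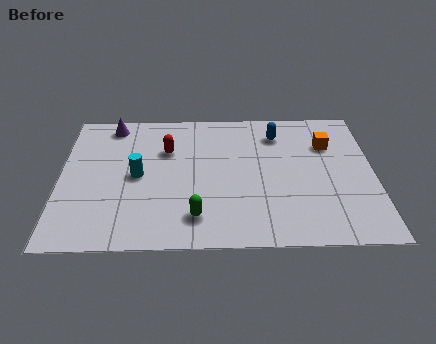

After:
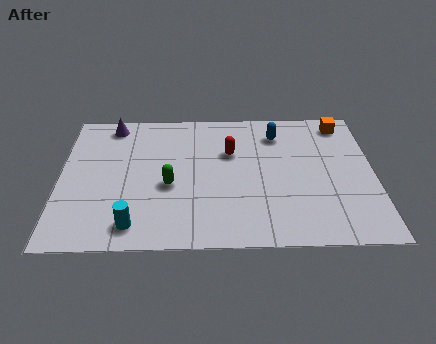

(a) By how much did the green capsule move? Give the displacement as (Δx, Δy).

(-1.0, 1.8)

From the two frames, the green capsule sits at roughly (5.1, 1.6) before and (4.1, 3.4) after.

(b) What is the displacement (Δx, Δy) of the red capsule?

(2.4, -0.2)

The red capsule started near (4.0, 5.5) and ended near (6.4, 5.3).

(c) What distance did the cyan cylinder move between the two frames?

2.8

From (2.9, 4.0) to (2.8, 1.2), the cyan cylinder covered √(0.1² + 2.8²) ≈ 2.8 units.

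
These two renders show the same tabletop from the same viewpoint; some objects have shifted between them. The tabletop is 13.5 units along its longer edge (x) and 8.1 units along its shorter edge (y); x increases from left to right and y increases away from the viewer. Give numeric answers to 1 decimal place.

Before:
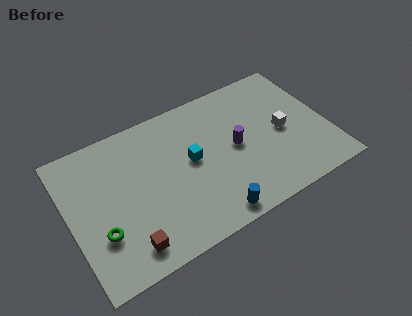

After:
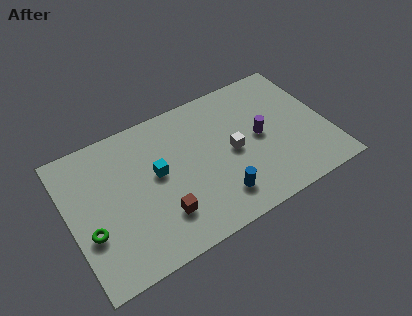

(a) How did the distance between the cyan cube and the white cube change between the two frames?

-0.9

Before: roughly 4.8 units apart; after: 3.9. That's 0.9 units closer together.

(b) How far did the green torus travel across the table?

0.6

The green torus moved from about (1.4, 2.6) to (0.9, 2.9), a distance of √(0.5² + 0.3²) ≈ 0.6.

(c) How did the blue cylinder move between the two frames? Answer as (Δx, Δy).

(0.5, 0.8)

The blue cylinder started near (6.9, 0.9) and ended near (7.4, 1.7).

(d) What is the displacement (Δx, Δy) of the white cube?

(-2.7, 0.0)

From the two frames, the white cube sits at roughly (11.2, 3.9) before and (8.5, 3.9) after.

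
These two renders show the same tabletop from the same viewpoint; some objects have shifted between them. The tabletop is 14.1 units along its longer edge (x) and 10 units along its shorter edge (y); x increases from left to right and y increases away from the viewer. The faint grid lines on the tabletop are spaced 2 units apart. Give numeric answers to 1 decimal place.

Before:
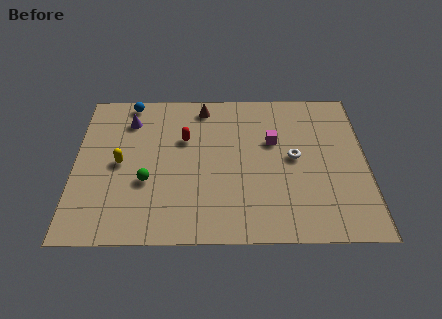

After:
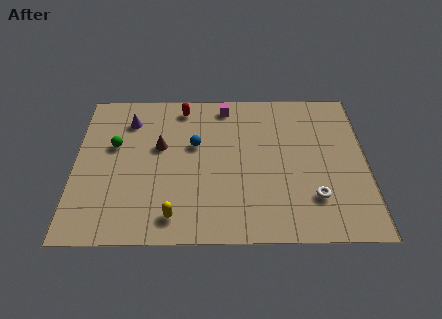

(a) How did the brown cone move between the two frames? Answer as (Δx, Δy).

(-2.1, -2.7)

From the two frames, the brown cone sits at roughly (6.2, 8.7) before and (4.1, 6.0) after.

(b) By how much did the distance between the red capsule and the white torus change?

+3.3

The distance was about 5.5 in the first image and 8.8 in the second, so they moved 3.3 units further apart.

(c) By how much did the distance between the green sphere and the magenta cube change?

-0.6

The distance was about 6.6 in the first image and 6.0 in the second, so they moved 0.6 units closer together.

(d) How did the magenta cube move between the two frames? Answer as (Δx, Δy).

(-2.3, 2.5)

The magenta cube started near (9.6, 6.3) and ended near (7.3, 8.8).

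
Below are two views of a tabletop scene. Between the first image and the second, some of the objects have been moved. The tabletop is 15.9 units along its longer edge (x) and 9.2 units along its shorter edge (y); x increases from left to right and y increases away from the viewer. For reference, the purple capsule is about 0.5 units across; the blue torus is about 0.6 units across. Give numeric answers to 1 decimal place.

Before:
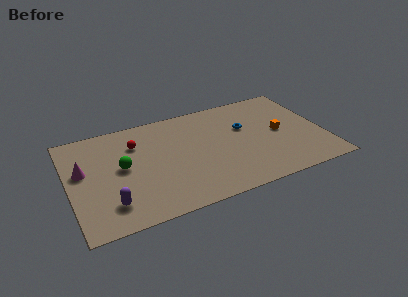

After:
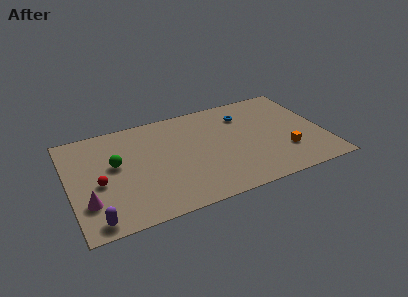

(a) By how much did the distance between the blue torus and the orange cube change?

+2.4

The distance was about 2.4 in the first image and 4.8 in the second, so they moved 2.4 units further apart.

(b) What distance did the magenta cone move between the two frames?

2.8

The magenta cone was near (0.9, 5.4) before and (1.0, 2.6) after, so it travelled √(0.1² + 2.8²) ≈ 2.8 units.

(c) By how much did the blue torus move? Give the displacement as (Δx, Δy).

(0.1, 1.2)

From the two frames, the blue torus sits at roughly (11.1, 5.8) before and (11.2, 7.0) after.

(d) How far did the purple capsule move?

1.4

The purple capsule was near (2.3, 2.0) before and (1.3, 1.0) after, so it travelled √(1.0² + 1.0²) ≈ 1.4 units.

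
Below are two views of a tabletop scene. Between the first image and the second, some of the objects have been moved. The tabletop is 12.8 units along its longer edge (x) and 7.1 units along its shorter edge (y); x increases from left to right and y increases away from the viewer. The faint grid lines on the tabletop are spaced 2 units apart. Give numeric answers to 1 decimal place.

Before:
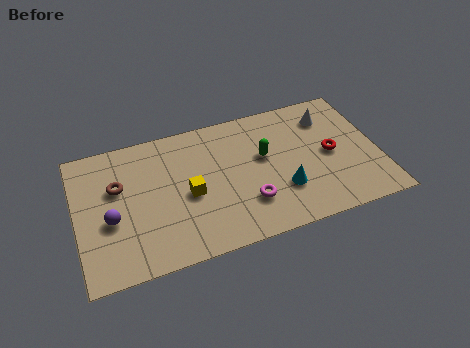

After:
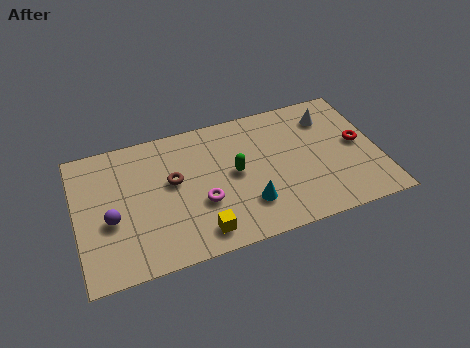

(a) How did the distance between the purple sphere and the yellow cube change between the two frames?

+0.7

The distance was about 3.3 in the first image and 4.0 in the second, so they moved 0.7 units further apart.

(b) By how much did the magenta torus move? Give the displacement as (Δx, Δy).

(-1.9, 0.6)

From the two frames, the magenta torus sits at roughly (7.1, 2.0) before and (5.2, 2.6) after.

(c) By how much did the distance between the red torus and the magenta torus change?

+2.9

The distance was about 4.0 in the first image and 6.9 in the second, so they moved 2.9 units further apart.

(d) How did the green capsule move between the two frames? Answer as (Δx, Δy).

(-1.3, -0.5)

The green capsule started near (8.0, 4.2) and ended near (6.7, 3.7).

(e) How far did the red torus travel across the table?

1.2

The red torus was near (10.8, 3.5) before and (12.0, 3.7) after, so it travelled √(1.2² + 0.2²) ≈ 1.2 units.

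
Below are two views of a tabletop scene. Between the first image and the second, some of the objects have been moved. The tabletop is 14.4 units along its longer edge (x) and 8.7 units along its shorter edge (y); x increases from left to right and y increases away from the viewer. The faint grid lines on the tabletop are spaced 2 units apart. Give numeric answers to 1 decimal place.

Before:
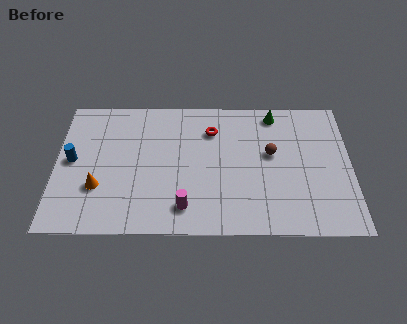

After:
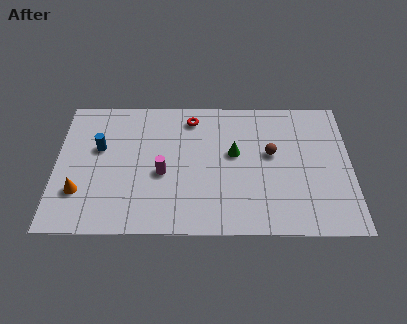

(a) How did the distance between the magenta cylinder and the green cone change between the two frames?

-3.7

The distance was about 7.4 in the first image and 3.7 in the second, so they moved 3.7 units closer together.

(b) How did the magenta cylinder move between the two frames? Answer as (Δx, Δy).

(-1.1, 2.1)

The magenta cylinder started near (6.3, 1.6) and ended near (5.2, 3.7).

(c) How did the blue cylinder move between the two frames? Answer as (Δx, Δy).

(1.3, 0.8)

The blue cylinder started near (0.8, 4.5) and ended near (2.1, 5.3).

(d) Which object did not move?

the brown sphere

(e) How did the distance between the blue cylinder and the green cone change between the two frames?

-3.8

They were about 10.4 units apart before and 6.6 after — 3.8 units closer together.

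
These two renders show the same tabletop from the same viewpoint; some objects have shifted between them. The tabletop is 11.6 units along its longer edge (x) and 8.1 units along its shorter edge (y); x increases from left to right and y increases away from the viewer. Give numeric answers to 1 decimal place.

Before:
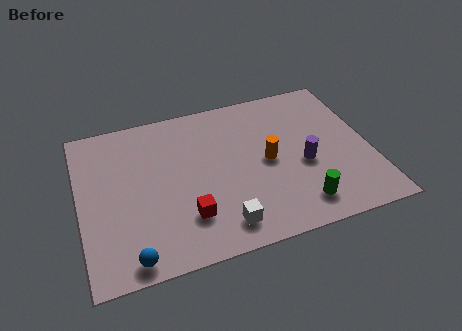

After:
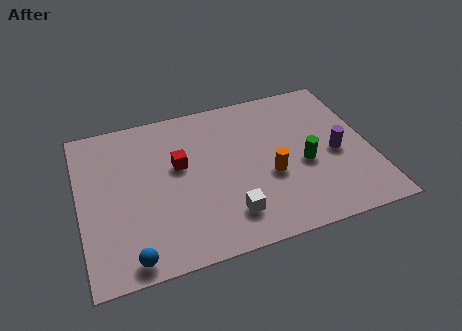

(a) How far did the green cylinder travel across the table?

2.0

From (8.5, 1.4) to (8.9, 3.4), the green cylinder covered √(0.4² + 2.0²) ≈ 2.0 units.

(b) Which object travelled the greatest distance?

the red cube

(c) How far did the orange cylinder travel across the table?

0.8

The orange cylinder moved from about (7.5, 4.0) to (7.5, 3.2), a distance of √(0.0² + 0.8²) ≈ 0.8.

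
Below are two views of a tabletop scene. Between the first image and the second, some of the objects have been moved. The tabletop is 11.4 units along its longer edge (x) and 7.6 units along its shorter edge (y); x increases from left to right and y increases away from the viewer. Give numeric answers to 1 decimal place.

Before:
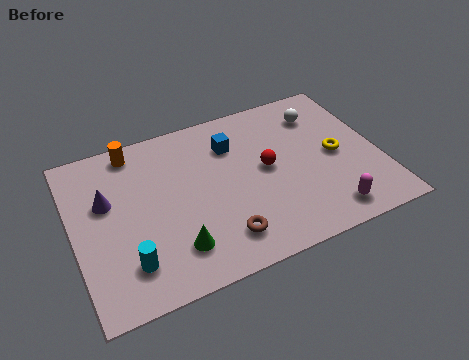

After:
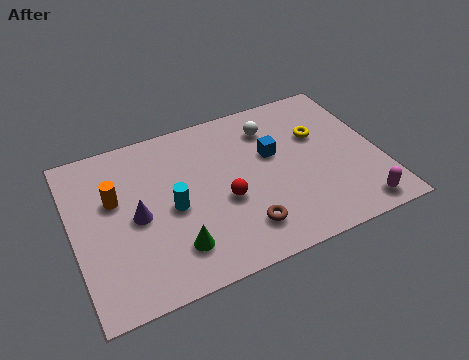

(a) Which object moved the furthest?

the cyan cylinder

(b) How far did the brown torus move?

0.8

The brown torus was near (5.2, 1.5) before and (6.0, 1.6) after, so it travelled √(0.8² + 0.1²) ≈ 0.8 units.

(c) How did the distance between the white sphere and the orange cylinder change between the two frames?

-0.9

The distance was about 7.0 in the first image and 6.1 in the second, so they moved 0.9 units closer together.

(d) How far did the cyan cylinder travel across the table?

2.5

The cyan cylinder moved from about (1.8, 1.7) to (3.6, 3.5), a distance of √(1.8² + 1.8²) ≈ 2.5.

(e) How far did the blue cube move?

1.7

The blue cube was near (6.1, 5.6) before and (7.5, 4.6) after, so it travelled √(1.4² + 1.0²) ≈ 1.7 units.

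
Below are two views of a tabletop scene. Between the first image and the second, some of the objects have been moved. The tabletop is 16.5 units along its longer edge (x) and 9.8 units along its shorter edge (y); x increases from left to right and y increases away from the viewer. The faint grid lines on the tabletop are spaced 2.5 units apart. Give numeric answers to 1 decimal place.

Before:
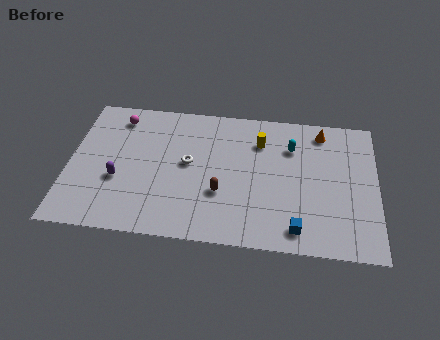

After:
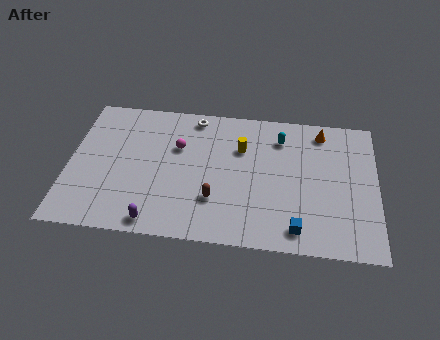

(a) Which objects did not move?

the blue cube and the orange cone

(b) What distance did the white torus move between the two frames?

3.4

From (6.4, 5.3) to (6.6, 8.7), the white torus covered √(0.2² + 3.4²) ≈ 3.4 units.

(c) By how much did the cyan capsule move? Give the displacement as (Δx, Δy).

(-0.6, 0.6)

The cyan capsule started near (11.9, 7.1) and ended near (11.3, 7.7).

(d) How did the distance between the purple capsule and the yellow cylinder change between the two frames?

-1.1

Before: roughly 8.3 units apart; after: 7.2. That's 1.1 units closer together.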